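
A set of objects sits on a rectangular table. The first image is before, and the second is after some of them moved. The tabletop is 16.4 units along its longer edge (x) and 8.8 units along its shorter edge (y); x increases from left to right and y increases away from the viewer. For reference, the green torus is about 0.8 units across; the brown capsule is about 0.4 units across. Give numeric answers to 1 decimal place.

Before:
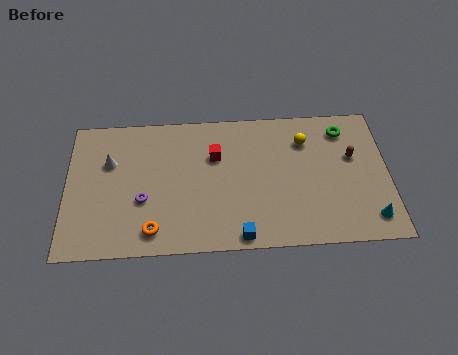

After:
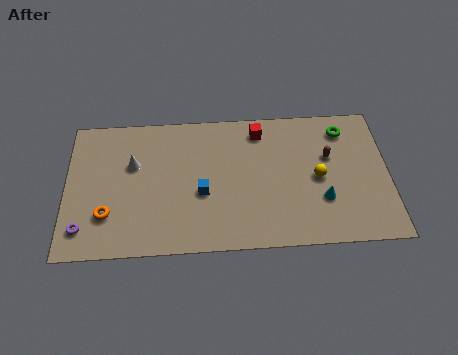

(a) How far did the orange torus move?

2.5

The orange torus moved from about (4.4, 1.4) to (2.1, 2.5), a distance of √(2.3² + 1.1²) ≈ 2.5.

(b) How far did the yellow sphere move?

2.5

The yellow sphere moved from about (12.2, 6.6) to (12.8, 4.2), a distance of √(0.6² + 2.4²) ≈ 2.5.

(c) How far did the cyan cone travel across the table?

2.7

From (15.4, 1.5) to (13.0, 2.8), the cyan cone covered √(2.4² + 1.3²) ≈ 2.7 units.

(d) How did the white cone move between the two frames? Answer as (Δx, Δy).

(1.2, -0.2)

From the two frames, the white cone sits at roughly (2.2, 5.8) before and (3.4, 5.6) after.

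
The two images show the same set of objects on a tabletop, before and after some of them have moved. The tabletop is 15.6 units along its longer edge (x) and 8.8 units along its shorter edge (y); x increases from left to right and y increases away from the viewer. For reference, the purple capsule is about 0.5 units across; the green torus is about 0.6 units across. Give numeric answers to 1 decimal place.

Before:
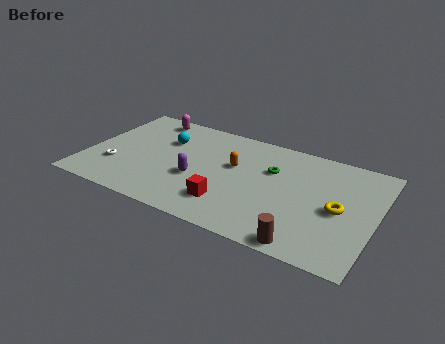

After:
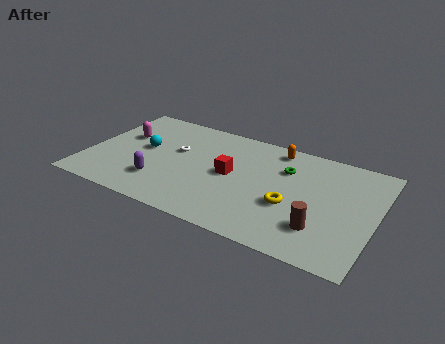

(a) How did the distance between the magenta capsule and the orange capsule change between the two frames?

+2.9

They were about 5.6 units apart before and 8.5 after — 2.9 units further apart.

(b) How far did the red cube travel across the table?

2.4

The red cube moved from about (8.0, 2.1) to (7.8, 4.5), a distance of √(0.2² + 2.4²) ≈ 2.4.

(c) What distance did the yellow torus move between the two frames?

2.6

From (13.7, 4.1) to (11.2, 3.4), the yellow torus covered √(2.5² + 0.7²) ≈ 2.6 units.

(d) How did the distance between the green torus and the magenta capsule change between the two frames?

+1.6

The distance was about 7.3 in the first image and 8.9 in the second, so they moved 1.6 units further apart.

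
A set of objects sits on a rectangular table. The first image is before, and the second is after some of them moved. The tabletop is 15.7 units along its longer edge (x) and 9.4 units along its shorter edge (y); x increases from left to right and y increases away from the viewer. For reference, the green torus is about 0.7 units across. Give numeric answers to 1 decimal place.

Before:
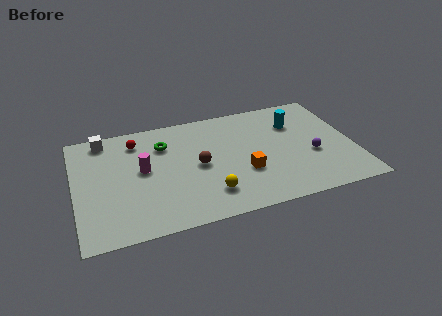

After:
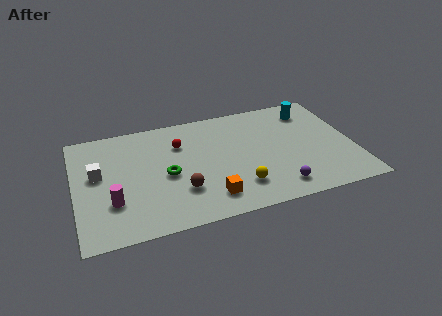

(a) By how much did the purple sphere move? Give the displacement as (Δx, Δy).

(-2.2, -2.2)

The purple sphere started near (13.3, 3.7) and ended near (11.1, 1.5).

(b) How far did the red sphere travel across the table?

2.6

The red sphere moved from about (3.6, 7.6) to (6.0, 6.7), a distance of √(2.4² + 0.9²) ≈ 2.6.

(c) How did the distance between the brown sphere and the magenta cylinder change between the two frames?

+0.7

Before: roughly 3.1 units apart; after: 3.8. That's 0.7 units further apart.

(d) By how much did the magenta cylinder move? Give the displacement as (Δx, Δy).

(-1.8, -2.2)

The magenta cylinder started near (3.8, 5.1) and ended near (2.0, 2.9).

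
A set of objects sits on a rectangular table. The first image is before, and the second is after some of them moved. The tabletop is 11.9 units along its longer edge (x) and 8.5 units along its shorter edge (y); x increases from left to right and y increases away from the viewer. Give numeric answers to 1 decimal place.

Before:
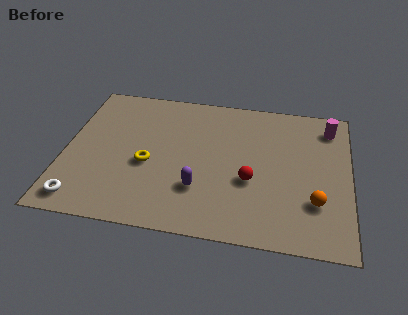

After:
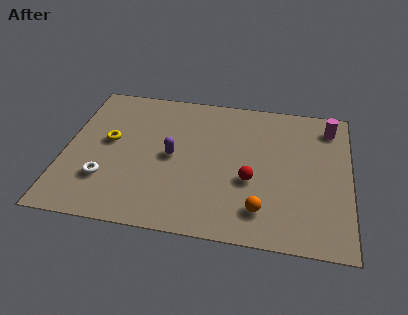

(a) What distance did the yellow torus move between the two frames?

2.0

The yellow torus was near (3.5, 3.6) before and (1.8, 4.7) after, so it travelled √(1.7² + 1.1²) ≈ 2.0 units.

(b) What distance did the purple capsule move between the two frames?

2.1

The purple capsule was near (5.7, 2.5) before and (4.5, 4.2) after, so it travelled √(1.2² + 1.7²) ≈ 2.1 units.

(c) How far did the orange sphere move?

2.3

From (10.5, 2.5) to (8.3, 1.7), the orange sphere covered √(2.2² + 0.8²) ≈ 2.3 units.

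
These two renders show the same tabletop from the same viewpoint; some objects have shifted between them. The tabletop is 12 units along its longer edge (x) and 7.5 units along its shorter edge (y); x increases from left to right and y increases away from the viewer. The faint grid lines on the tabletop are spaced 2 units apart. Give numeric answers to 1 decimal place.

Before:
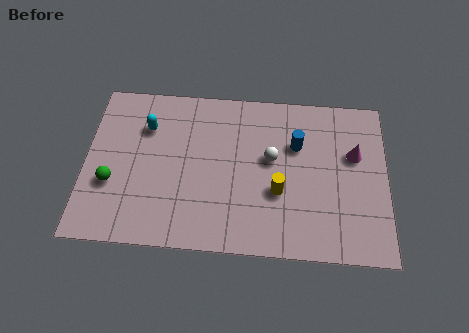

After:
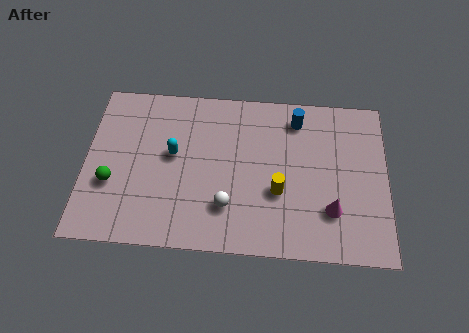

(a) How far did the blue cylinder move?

1.2

From (8.4, 5.0) to (8.4, 6.2), the blue cylinder covered √(0.0² + 1.2²) ≈ 1.2 units.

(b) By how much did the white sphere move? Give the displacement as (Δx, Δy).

(-1.7, -2.3)

From the two frames, the white sphere sits at roughly (7.4, 4.3) before and (5.7, 2.0) after.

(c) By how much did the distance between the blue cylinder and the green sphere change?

+0.4

Before: roughly 7.7 units apart; after: 8.1. That's 0.4 units further apart.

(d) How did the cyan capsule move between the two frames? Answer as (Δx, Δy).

(1.1, -1.2)

The cyan capsule started near (2.4, 5.4) and ended near (3.5, 4.2).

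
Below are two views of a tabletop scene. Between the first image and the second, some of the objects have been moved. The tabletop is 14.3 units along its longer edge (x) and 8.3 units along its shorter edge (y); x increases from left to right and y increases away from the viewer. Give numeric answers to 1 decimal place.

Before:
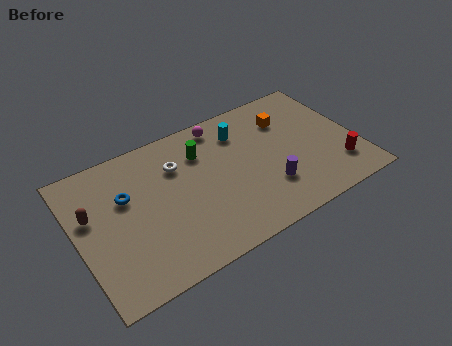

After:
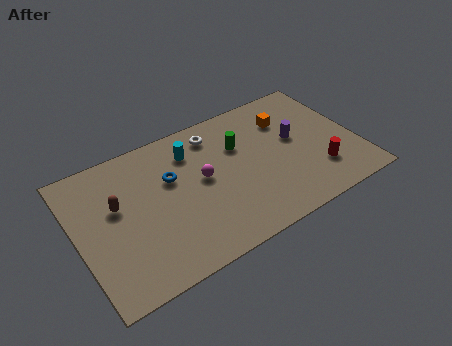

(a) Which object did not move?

the orange cube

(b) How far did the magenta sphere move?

3.1

From (7.8, 7.3) to (6.4, 4.5), the magenta sphere covered √(1.4² + 2.8²) ≈ 3.1 units.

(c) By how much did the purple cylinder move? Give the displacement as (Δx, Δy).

(1.8, 2.3)

The purple cylinder started near (9.5, 2.4) and ended near (11.3, 4.7).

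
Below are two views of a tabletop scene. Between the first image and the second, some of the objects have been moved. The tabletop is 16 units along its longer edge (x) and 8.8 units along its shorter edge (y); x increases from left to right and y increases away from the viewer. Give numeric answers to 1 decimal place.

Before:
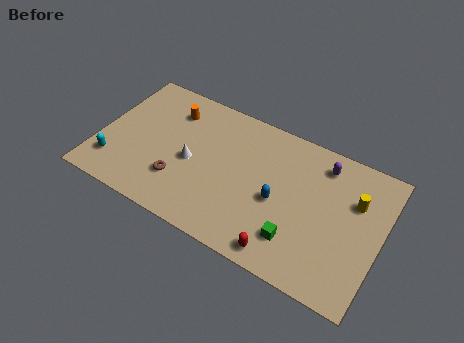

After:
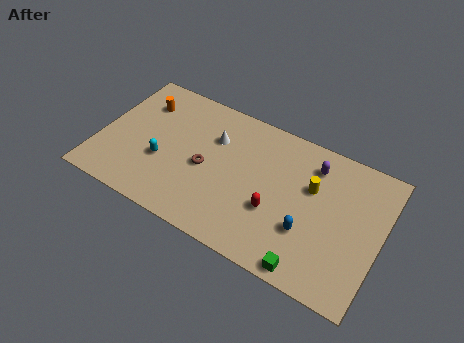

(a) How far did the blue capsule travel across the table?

2.1

From (10.3, 3.9) to (12.1, 2.9), the blue capsule covered √(1.8² + 1.0²) ≈ 2.1 units.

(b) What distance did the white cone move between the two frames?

2.3

The white cone moved from about (5.3, 4.0) to (6.3, 6.1), a distance of √(1.0² + 2.1²) ≈ 2.3.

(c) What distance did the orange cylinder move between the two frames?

1.7

From (3.7, 6.8) to (2.0, 6.6), the orange cylinder covered √(1.7² + 0.2²) ≈ 1.7 units.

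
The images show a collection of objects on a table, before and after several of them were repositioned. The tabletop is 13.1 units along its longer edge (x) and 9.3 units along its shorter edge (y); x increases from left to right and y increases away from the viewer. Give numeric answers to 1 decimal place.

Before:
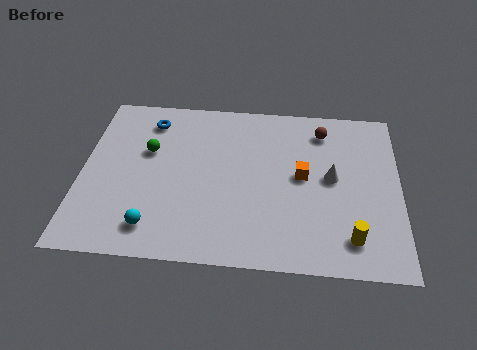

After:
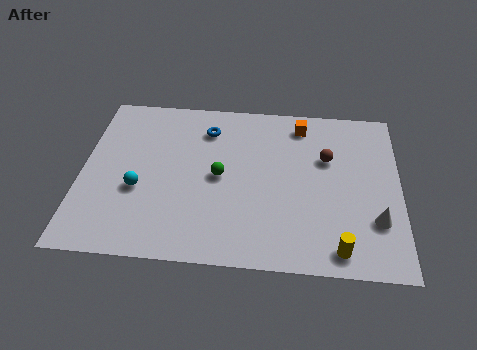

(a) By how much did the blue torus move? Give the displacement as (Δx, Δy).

(2.4, -0.3)

From the two frames, the blue torus sits at roughly (2.7, 7.6) before and (5.1, 7.3) after.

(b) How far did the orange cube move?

3.0

The orange cube moved from about (9.1, 4.9) to (9.0, 7.9), a distance of √(0.1² + 3.0²) ≈ 3.0.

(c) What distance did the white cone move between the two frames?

2.8

From (10.3, 4.9) to (12.1, 2.7), the white cone covered √(1.8² + 2.2²) ≈ 2.8 units.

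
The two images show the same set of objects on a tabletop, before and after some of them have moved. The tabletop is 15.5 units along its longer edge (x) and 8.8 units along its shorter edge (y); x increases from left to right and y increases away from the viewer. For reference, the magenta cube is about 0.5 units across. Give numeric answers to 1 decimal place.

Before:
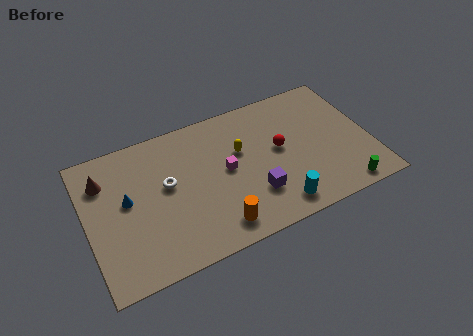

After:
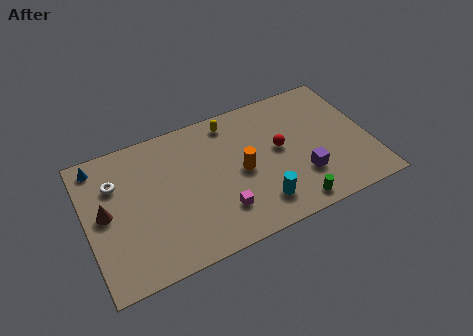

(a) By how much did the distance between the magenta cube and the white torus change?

+3.4

The distance was about 3.2 in the first image and 6.6 in the second, so they moved 3.4 units further apart.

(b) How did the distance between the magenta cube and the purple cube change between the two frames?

+2.1

Before: roughly 2.5 units apart; after: 4.6. That's 2.1 units further apart.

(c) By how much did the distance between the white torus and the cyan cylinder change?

+1.9

Before: roughly 6.7 units apart; after: 8.6. That's 1.9 units further apart.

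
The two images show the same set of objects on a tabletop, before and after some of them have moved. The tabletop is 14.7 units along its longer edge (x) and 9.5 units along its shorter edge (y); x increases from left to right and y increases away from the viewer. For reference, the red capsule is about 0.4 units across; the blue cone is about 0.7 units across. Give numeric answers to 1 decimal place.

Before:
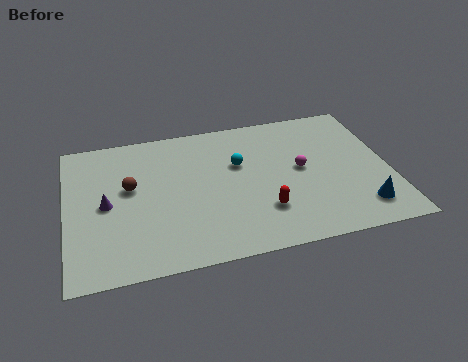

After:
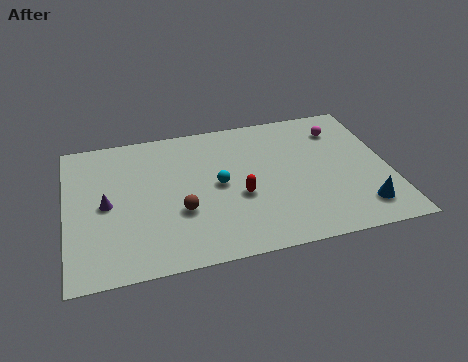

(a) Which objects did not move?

the purple cone and the blue cone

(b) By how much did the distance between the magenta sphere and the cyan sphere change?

+3.4

The distance was about 3.0 in the first image and 6.4 in the second, so they moved 3.4 units further apart.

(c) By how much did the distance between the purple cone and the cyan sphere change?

-1.2

Before: roughly 6.3 units apart; after: 5.1. That's 1.2 units closer together.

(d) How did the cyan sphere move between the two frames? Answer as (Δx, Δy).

(-1.0, -1.2)

The cyan sphere was at about (7.9, 6.0) and moved to about (6.9, 4.8).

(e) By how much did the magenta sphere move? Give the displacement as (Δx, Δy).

(2.0, 2.4)

From the two frames, the magenta sphere sits at roughly (10.7, 5.0) before and (12.7, 7.4) after.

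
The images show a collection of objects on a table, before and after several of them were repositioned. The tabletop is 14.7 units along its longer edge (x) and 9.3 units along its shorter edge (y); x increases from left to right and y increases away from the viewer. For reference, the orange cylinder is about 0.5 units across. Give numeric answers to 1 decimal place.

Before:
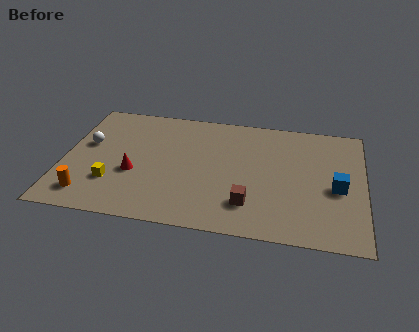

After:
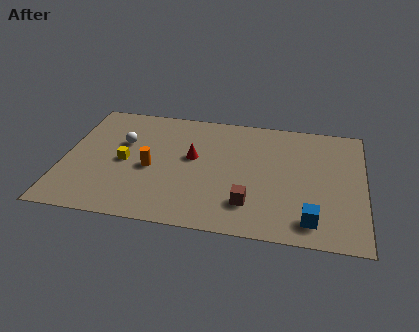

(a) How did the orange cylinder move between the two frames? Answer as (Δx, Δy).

(2.9, 2.5)

The orange cylinder started near (1.4, 1.6) and ended near (4.3, 4.1).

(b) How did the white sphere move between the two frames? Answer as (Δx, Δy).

(1.7, 0.4)

The white sphere was at about (1.1, 5.5) and moved to about (2.8, 5.9).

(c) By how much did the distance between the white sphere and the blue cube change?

-2.0

The distance was about 12.4 in the first image and 10.4 in the second, so they moved 2.0 units closer together.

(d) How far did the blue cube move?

2.9

The blue cube was near (13.4, 4.1) before and (12.2, 1.5) after, so it travelled √(1.2² + 2.6²) ≈ 2.9 units.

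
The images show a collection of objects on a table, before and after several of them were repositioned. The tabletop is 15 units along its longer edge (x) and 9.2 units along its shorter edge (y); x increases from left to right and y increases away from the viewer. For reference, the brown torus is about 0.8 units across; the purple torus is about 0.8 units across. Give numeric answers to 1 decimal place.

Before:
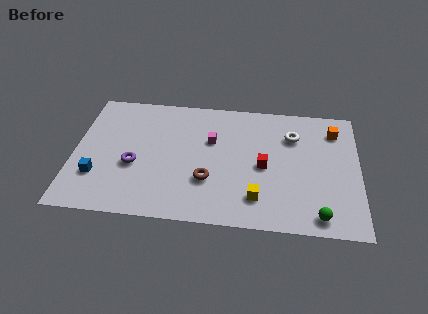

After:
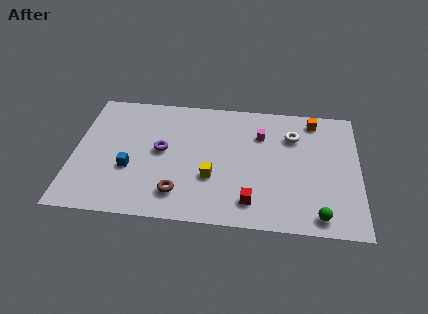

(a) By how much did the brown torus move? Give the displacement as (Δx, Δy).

(-1.5, -1.1)

From the two frames, the brown torus sits at roughly (7.1, 3.0) before and (5.6, 1.9) after.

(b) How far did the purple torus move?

1.8

The purple torus moved from about (3.2, 3.7) to (4.6, 4.9), a distance of √(1.4² + 1.2²) ≈ 1.8.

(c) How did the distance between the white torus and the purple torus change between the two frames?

-1.7

They were about 8.8 units apart before and 7.1 after — 1.7 units closer together.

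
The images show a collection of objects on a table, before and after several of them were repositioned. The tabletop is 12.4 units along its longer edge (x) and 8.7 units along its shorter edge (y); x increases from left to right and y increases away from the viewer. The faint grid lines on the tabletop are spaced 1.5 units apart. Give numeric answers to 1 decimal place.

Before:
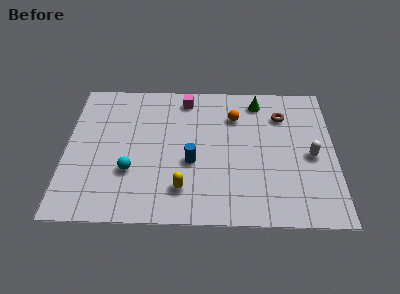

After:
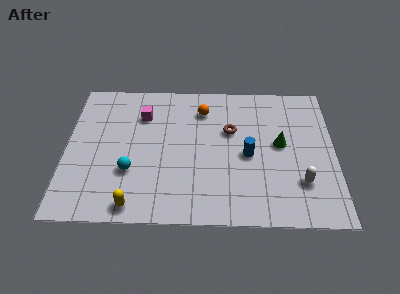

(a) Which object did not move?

the cyan sphere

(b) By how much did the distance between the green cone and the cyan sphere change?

-0.3

Before: roughly 7.4 units apart; after: 7.1. That's 0.3 units closer together.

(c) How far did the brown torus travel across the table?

2.6

The brown torus moved from about (10.0, 6.5) to (7.6, 5.5), a distance of √(2.4² + 1.0²) ≈ 2.6.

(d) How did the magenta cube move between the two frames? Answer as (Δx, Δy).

(-2.0, -1.1)

The magenta cube was at about (5.5, 7.5) and moved to about (3.5, 6.4).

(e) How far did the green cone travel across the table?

2.9

The green cone moved from about (8.9, 7.4) to (9.9, 4.7), a distance of √(1.0² + 2.7²) ≈ 2.9.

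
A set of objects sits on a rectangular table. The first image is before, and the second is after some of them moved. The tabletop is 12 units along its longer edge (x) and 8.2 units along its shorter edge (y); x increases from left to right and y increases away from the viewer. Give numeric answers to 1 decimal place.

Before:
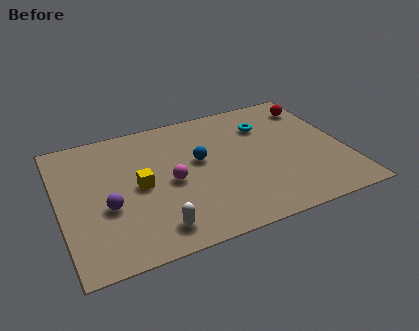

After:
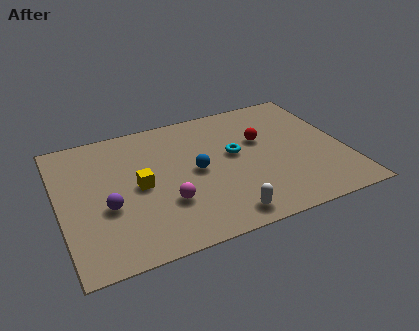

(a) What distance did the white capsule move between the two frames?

2.8

The white capsule was near (3.7, 1.3) before and (6.5, 1.0) after, so it travelled √(2.8² + 0.3²) ≈ 2.8 units.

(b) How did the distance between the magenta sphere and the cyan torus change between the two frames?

-1.1

Before: roughly 4.8 units apart; after: 3.7. That's 1.1 units closer together.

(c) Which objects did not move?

the yellow cube and the purple sphere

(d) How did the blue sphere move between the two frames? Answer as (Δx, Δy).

(-0.2, -0.6)

The blue sphere was at about (5.9, 4.7) and moved to about (5.7, 4.1).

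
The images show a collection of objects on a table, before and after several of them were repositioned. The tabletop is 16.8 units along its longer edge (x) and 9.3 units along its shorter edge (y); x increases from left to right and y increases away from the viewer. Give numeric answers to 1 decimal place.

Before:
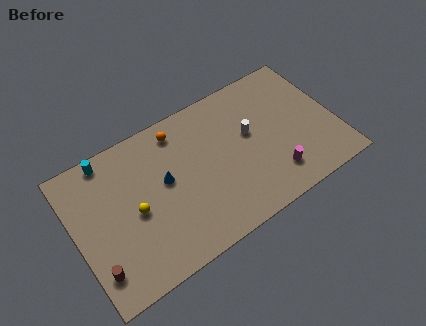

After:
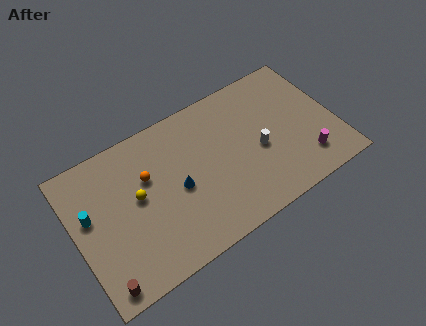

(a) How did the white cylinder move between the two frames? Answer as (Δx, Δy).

(0.4, -1.3)

From the two frames, the white cylinder sits at roughly (11.4, 5.4) before and (11.8, 4.1) after.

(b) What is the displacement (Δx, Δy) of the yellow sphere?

(0.3, 0.8)

From the two frames, the yellow sphere sits at roughly (3.7, 4.3) before and (4.0, 5.1) after.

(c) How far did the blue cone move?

1.1

The blue cone moved from about (5.8, 5.2) to (6.5, 4.3), a distance of √(0.7² + 0.9²) ≈ 1.1.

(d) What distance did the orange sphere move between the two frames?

3.0

From (7.1, 7.9) to (4.8, 6.0), the orange sphere covered √(2.3² + 1.9²) ≈ 3.0 units.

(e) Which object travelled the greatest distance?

the cyan cylinder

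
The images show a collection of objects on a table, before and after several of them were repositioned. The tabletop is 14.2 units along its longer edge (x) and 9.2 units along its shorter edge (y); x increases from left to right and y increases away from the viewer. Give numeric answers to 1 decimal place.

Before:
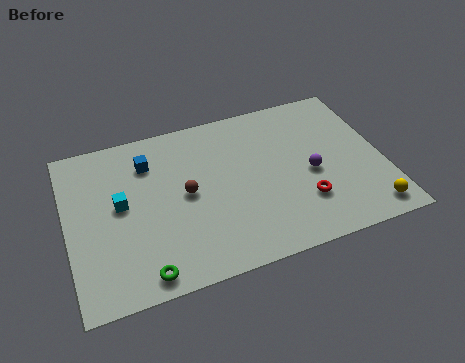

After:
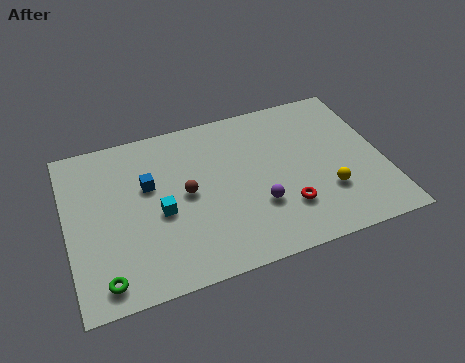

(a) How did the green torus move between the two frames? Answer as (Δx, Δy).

(-1.7, 0.2)

The green torus started near (3.1, 1.0) and ended near (1.4, 1.2).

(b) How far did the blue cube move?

1.3

The blue cube was near (3.8, 7.0) before and (3.7, 5.7) after, so it travelled √(0.1² + 1.3²) ≈ 1.3 units.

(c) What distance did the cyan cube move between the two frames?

2.0

From (2.4, 5.0) to (4.1, 4.0), the cyan cube covered √(1.7² + 1.0²) ≈ 2.0 units.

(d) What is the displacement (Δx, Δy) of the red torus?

(-0.8, -0.1)

From the two frames, the red torus sits at roughly (10.4, 2.6) before and (9.6, 2.5) after.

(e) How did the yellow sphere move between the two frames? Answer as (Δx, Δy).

(-1.7, 1.6)

The yellow sphere started near (13.2, 1.2) and ended near (11.5, 2.8).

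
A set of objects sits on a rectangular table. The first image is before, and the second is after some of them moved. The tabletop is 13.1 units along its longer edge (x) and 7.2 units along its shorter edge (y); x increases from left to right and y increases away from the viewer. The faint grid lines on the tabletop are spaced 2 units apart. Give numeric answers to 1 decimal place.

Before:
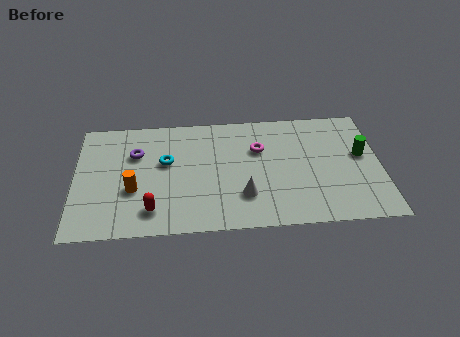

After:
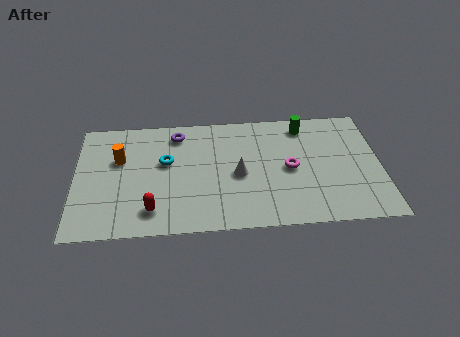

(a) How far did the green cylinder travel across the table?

3.1

The green cylinder was near (12.3, 4.1) before and (9.9, 6.1) after, so it travelled √(2.4² + 2.0²) ≈ 3.1 units.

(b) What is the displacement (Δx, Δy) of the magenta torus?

(1.3, -1.3)

The magenta torus started near (7.9, 4.8) and ended near (9.2, 3.5).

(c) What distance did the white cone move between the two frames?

1.3

From (7.2, 2.0) to (7.0, 3.3), the white cone covered √(0.2² + 1.3²) ≈ 1.3 units.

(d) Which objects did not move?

the red capsule and the cyan torus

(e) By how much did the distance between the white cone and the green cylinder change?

-1.5

The distance was about 5.5 in the first image and 4.0 in the second, so they moved 1.5 units closer together.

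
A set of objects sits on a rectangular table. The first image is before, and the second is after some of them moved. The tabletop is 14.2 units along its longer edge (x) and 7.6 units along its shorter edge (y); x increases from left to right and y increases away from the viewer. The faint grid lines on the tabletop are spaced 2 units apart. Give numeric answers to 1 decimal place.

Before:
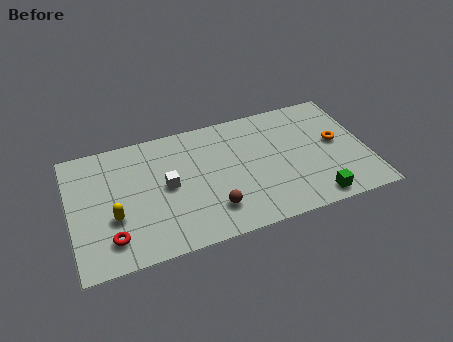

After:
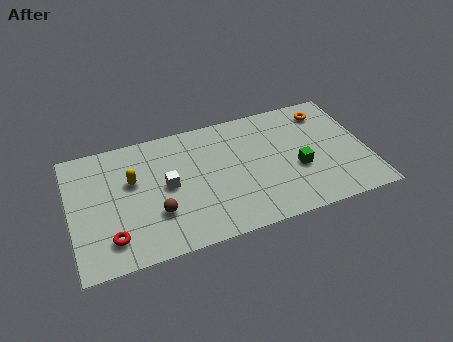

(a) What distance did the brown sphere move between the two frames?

2.7

The brown sphere was near (6.6, 1.8) before and (4.0, 2.4) after, so it travelled √(2.6² + 0.6²) ≈ 2.7 units.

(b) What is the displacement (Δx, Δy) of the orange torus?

(-0.3, 2.1)

From the two frames, the orange torus sits at roughly (12.8, 4.1) before and (12.5, 6.2) after.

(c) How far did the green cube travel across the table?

2.2

From (11.4, 0.9) to (10.8, 3.0), the green cube covered √(0.6² + 2.1²) ≈ 2.2 units.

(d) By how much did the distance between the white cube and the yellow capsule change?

-1.0

The distance was about 2.8 in the first image and 1.8 in the second, so they moved 1.0 units closer together.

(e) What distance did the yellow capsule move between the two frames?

2.1

The yellow capsule was near (2.0, 2.8) before and (3.0, 4.7) after, so it travelled √(1.0² + 1.9²) ≈ 2.1 units.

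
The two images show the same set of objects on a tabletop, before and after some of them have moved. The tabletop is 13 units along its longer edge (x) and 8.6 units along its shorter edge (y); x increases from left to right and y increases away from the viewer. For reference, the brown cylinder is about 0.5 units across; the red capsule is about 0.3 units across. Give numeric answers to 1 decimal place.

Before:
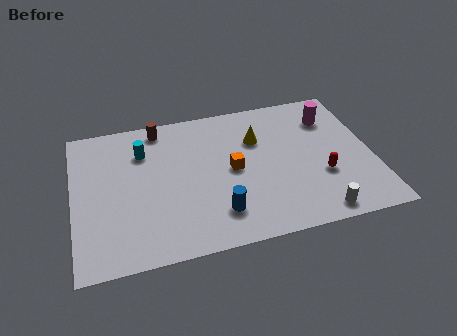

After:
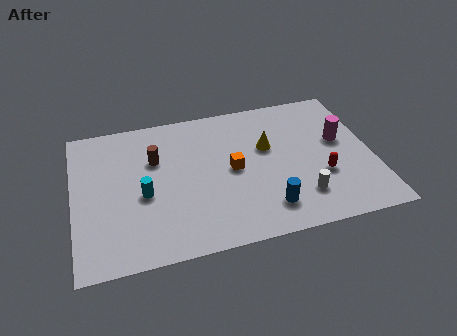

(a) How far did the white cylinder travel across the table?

1.3

From (10.3, 0.9) to (9.7, 2.0), the white cylinder covered √(0.6² + 1.1²) ≈ 1.3 units.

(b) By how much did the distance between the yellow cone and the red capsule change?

-0.7

They were about 3.9 units apart before and 3.2 after — 0.7 units closer together.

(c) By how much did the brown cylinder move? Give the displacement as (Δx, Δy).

(-0.3, -1.9)

The brown cylinder started near (3.9, 7.6) and ended near (3.6, 5.7).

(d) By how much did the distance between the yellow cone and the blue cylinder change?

-0.9

They were about 4.5 units apart before and 3.6 after — 0.9 units closer together.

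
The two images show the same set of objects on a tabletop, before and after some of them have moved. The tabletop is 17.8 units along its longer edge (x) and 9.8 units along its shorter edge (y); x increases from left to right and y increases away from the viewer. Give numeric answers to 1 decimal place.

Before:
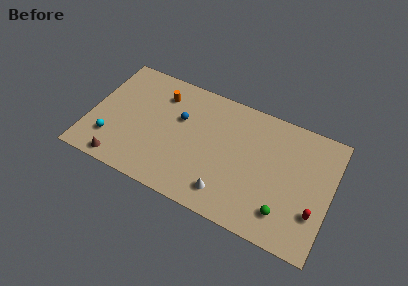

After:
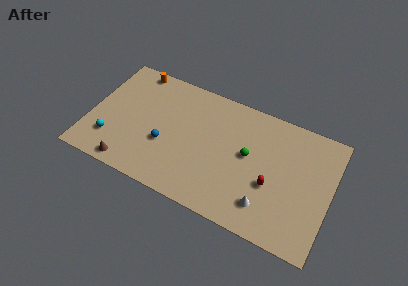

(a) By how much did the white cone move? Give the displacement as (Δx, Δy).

(2.9, 0.3)

From the two frames, the white cone sits at roughly (10.5, 1.8) before and (13.4, 2.1) after.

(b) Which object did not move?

the cyan sphere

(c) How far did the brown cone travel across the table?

0.7

From (2.7, 1.0) to (3.4, 1.0), the brown cone covered √(0.7² + 0.0²) ≈ 0.7 units.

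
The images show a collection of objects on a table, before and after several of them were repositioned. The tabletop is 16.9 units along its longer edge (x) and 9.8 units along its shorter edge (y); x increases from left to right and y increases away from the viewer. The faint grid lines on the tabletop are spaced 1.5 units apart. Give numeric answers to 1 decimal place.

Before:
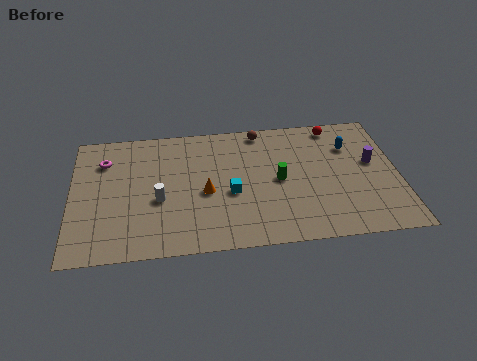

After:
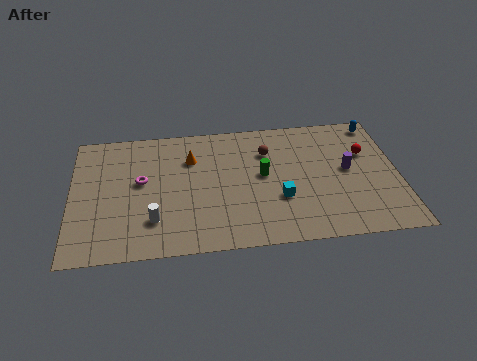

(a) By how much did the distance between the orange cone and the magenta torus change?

-3.0

The distance was about 6.0 in the first image and 3.0 in the second, so they moved 3.0 units closer together.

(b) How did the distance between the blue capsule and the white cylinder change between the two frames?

+2.9

Before: roughly 10.4 units apart; after: 13.3. That's 2.9 units further apart.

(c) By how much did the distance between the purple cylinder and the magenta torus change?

-3.3

They were about 14.0 units apart before and 10.7 after — 3.3 units closer together.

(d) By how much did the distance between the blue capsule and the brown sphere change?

+1.1

The distance was about 4.9 in the first image and 6.0 in the second, so they moved 1.1 units further apart.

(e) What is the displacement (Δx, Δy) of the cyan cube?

(2.5, -0.7)

The cyan cube was at about (8.2, 4.1) and moved to about (10.7, 3.4).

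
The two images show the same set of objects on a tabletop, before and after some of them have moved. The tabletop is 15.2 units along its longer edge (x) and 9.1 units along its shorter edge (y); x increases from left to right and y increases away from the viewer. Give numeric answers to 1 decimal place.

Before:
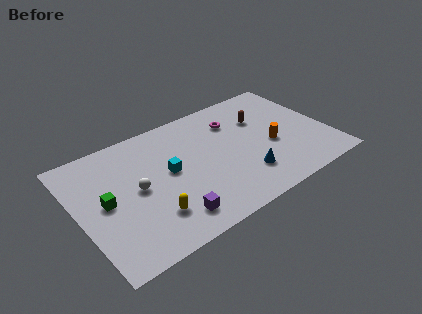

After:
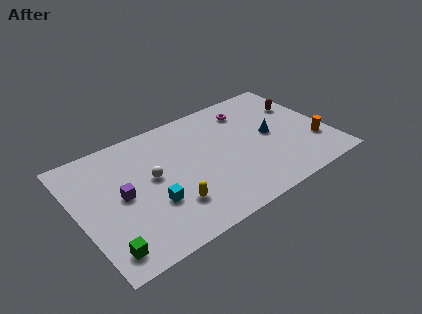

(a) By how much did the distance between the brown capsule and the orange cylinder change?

+1.1

The distance was about 2.4 in the first image and 3.5 in the second, so they moved 1.1 units further apart.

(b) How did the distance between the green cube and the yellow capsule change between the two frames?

+0.9

They were about 3.3 units apart before and 4.2 after — 0.9 units further apart.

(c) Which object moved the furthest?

the purple cube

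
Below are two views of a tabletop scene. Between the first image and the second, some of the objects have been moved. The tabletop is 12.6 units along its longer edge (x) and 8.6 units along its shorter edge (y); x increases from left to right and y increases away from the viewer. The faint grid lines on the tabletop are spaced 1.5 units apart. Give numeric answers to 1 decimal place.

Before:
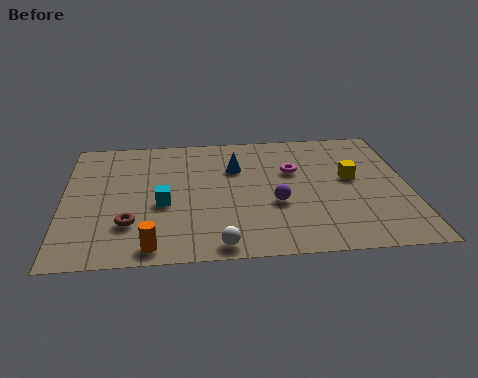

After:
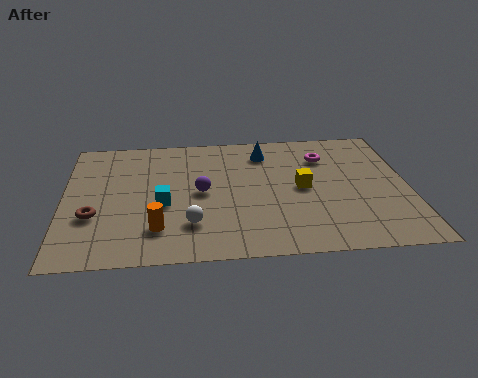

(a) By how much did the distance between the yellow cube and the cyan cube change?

-1.9

They were about 7.0 units apart before and 5.1 after — 1.9 units closer together.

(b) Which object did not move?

the cyan cube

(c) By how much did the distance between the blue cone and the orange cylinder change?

+0.4

The distance was about 5.9 in the first image and 6.3 in the second, so they moved 0.4 units further apart.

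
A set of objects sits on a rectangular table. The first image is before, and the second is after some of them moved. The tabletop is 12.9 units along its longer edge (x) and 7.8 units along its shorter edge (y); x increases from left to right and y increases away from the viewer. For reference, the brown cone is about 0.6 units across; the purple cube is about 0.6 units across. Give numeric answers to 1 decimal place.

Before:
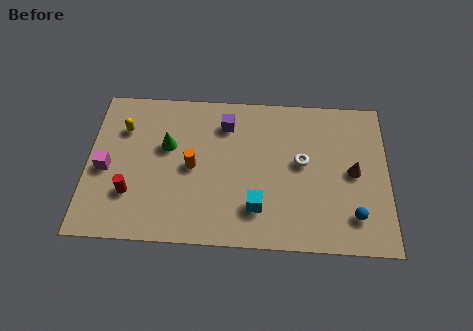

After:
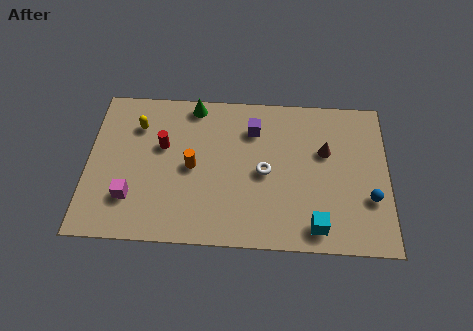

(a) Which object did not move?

the orange cylinder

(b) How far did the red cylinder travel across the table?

2.8

From (1.9, 2.3) to (3.2, 4.8), the red cylinder covered √(1.3² + 2.5²) ≈ 2.8 units.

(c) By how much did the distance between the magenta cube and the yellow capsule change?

+1.5

Before: roughly 2.2 units apart; after: 3.7. That's 1.5 units further apart.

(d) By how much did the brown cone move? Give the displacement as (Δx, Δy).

(-1.2, 1.0)

The brown cone was at about (11.4, 3.9) and moved to about (10.2, 4.9).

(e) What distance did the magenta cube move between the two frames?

1.8

The magenta cube was near (0.8, 3.5) before and (1.9, 2.1) after, so it travelled √(1.1² + 1.4²) ≈ 1.8 units.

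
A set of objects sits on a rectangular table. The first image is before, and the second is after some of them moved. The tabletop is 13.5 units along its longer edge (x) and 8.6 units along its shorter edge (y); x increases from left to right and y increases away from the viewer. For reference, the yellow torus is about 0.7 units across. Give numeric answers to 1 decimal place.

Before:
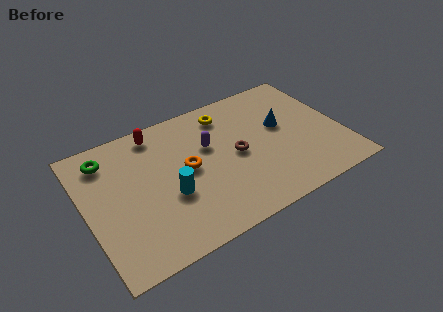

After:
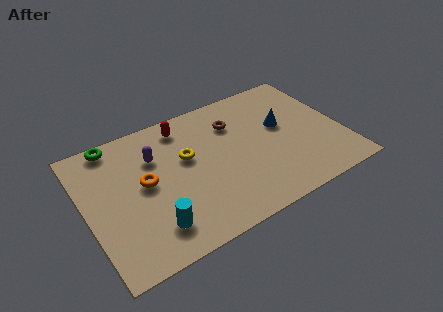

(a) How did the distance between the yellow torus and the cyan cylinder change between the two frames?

-1.1

They were about 5.2 units apart before and 4.1 after — 1.1 units closer together.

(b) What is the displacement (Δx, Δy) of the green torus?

(0.5, 0.8)

The green torus started near (1.4, 7.0) and ended near (1.9, 7.8).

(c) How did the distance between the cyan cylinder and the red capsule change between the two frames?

+1.8

They were about 4.2 units apart before and 6.0 after — 1.8 units further apart.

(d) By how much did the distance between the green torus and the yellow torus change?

-2.0

The distance was about 6.4 in the first image and 4.4 in the second, so they moved 2.0 units closer together.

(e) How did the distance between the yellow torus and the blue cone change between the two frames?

+1.7

The distance was about 3.4 in the first image and 5.1 in the second, so they moved 1.7 units further apart.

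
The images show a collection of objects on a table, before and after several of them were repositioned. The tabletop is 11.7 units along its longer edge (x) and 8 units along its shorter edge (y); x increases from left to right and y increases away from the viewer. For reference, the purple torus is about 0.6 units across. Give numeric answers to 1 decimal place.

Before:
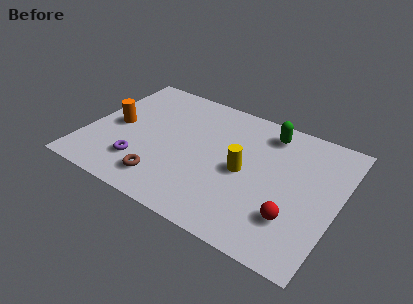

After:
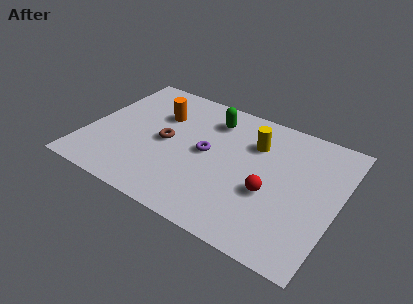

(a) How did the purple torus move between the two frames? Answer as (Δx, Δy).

(2.8, 2.1)

The purple torus was at about (2.8, 2.0) and moved to about (5.6, 4.1).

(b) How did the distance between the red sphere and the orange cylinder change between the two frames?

-2.7

They were about 8.8 units apart before and 6.1 after — 2.7 units closer together.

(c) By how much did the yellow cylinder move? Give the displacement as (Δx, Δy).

(0.2, 1.9)

From the two frames, the yellow cylinder sits at roughly (7.4, 3.8) before and (7.6, 5.7) after.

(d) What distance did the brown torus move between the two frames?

2.4

The brown torus moved from about (4.0, 1.5) to (3.7, 3.9), a distance of √(0.3² + 2.4²) ≈ 2.4.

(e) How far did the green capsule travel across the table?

2.6

The green capsule moved from about (8.1, 6.7) to (5.5, 6.3), a distance of √(2.6² + 0.4²) ≈ 2.6.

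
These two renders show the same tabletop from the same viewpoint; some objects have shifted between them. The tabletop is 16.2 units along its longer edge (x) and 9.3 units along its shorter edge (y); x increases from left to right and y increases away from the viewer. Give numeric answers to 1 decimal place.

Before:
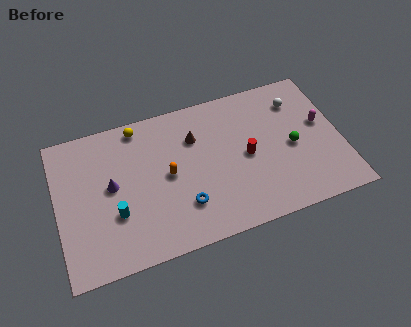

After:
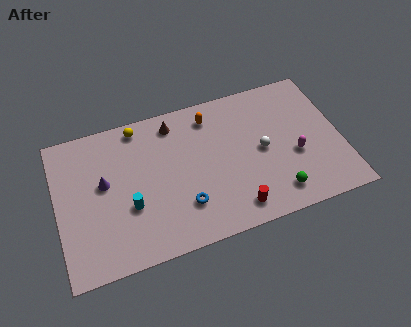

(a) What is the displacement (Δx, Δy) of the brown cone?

(-1.1, 1.3)

The brown cone started near (8.0, 6.6) and ended near (6.9, 7.9).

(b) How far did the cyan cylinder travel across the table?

0.8

From (3.2, 3.2) to (4.0, 3.4), the cyan cylinder covered √(0.8² + 0.2²) ≈ 0.8 units.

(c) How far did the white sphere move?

3.5

From (14.0, 7.2) to (11.7, 4.6), the white sphere covered √(2.3² + 2.6²) ≈ 3.5 units.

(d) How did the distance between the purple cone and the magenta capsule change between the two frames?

-1.2

Before: roughly 12.1 units apart; after: 10.9. That's 1.2 units closer together.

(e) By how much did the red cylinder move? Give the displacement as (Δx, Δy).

(-1.0, -3.1)

The red cylinder started near (10.8, 4.5) and ended near (9.8, 1.4).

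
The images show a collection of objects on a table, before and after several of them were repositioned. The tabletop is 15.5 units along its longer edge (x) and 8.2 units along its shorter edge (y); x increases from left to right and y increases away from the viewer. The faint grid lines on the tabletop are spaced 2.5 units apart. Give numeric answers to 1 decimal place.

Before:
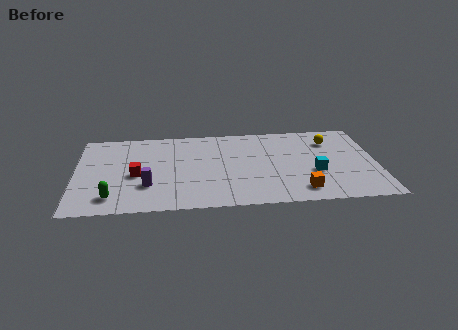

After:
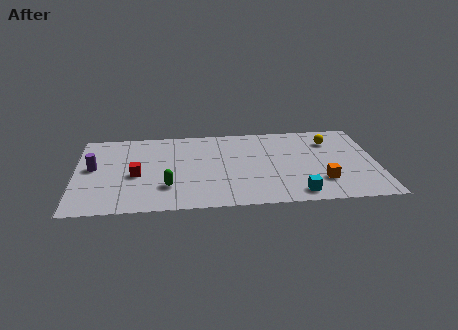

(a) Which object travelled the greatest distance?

the purple cylinder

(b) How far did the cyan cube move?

2.2

From (12.3, 3.1) to (11.3, 1.1), the cyan cube covered √(1.0² + 2.0²) ≈ 2.2 units.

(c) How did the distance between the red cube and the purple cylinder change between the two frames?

+1.1

They were about 1.3 units apart before and 2.4 after — 1.1 units further apart.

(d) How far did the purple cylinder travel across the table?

3.4

The purple cylinder was near (3.7, 2.5) before and (0.9, 4.5) after, so it travelled √(2.8² + 2.0²) ≈ 3.4 units.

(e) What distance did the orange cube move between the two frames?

1.4

The orange cube was near (11.5, 1.4) before and (12.6, 2.2) after, so it travelled √(1.1² + 0.8²) ≈ 1.4 units.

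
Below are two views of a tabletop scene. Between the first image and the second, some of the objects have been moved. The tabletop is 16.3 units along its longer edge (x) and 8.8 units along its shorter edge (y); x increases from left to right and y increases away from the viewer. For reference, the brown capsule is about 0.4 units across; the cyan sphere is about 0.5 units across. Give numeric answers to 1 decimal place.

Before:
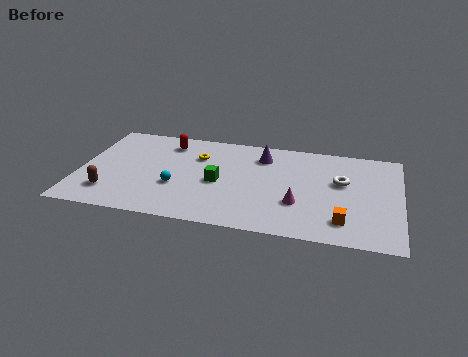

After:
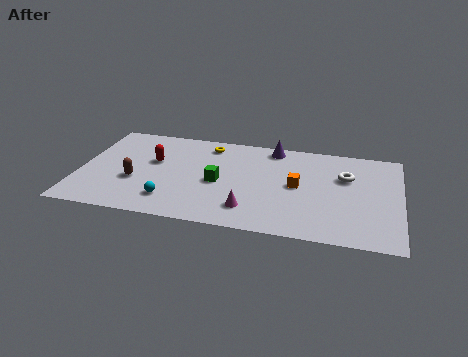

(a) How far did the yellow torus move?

1.3

The yellow torus moved from about (5.9, 6.2) to (6.4, 7.4), a distance of √(0.5² + 1.2²) ≈ 1.3.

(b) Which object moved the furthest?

the orange cube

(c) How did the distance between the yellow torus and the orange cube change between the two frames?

-3.3

The distance was about 8.8 in the first image and 5.5 in the second, so they moved 3.3 units closer together.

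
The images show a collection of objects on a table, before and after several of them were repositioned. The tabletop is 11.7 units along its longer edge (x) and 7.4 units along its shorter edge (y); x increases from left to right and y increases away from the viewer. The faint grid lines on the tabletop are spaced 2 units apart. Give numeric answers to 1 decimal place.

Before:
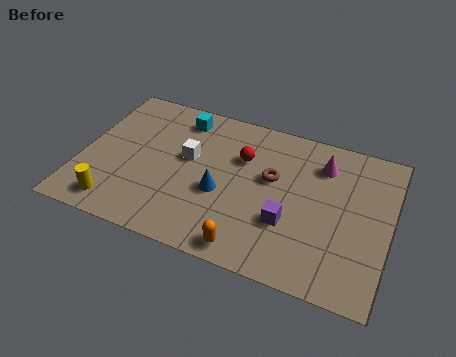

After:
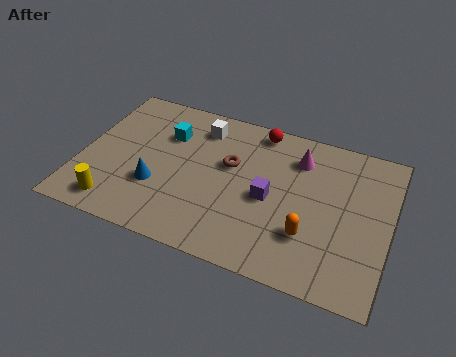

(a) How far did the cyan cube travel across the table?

1.1

The cyan cube moved from about (3.5, 6.2) to (3.1, 5.2), a distance of √(0.4² + 1.0²) ≈ 1.1.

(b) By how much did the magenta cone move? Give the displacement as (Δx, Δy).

(-0.9, 0.0)

From the two frames, the magenta cone sits at roughly (9.0, 5.7) before and (8.1, 5.7) after.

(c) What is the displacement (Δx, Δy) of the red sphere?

(0.5, 1.6)

The red sphere started near (6.0, 5.0) and ended near (6.5, 6.6).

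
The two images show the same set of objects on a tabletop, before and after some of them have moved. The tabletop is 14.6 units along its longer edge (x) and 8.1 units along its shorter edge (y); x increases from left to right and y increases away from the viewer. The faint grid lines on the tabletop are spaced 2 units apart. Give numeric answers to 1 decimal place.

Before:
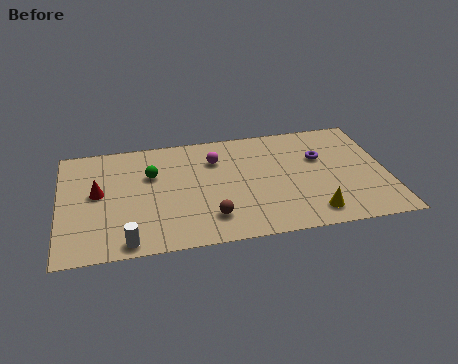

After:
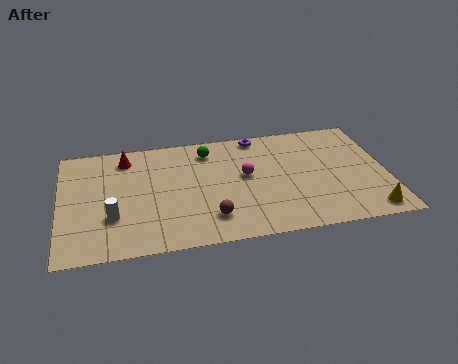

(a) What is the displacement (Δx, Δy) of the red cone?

(1.3, 2.3)

The red cone started near (1.7, 4.4) and ended near (3.0, 6.7).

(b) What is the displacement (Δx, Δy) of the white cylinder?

(-0.6, 1.8)

The white cylinder was at about (2.9, 0.8) and moved to about (2.3, 2.6).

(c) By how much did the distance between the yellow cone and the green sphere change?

+0.8

They were about 8.1 units apart before and 8.9 after — 0.8 units further apart.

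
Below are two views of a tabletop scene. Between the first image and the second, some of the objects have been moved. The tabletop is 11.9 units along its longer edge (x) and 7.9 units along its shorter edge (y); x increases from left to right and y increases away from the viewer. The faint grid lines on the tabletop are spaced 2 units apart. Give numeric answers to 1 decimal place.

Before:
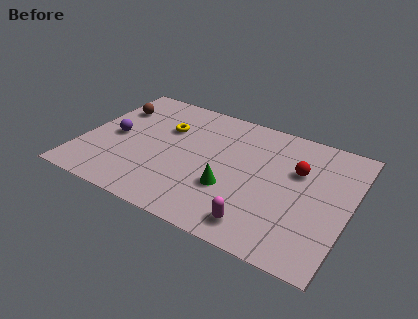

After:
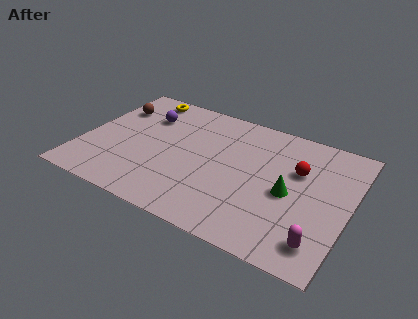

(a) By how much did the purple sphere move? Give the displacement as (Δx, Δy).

(1.1, 1.9)

The purple sphere started near (1.4, 3.8) and ended near (2.5, 5.7).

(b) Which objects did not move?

the brown sphere and the red sphere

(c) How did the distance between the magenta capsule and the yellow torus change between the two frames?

+4.1

They were about 6.3 units apart before and 10.4 after — 4.1 units further apart.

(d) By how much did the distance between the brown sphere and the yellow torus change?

-0.8

Before: roughly 2.5 units apart; after: 1.7. That's 0.8 units closer together.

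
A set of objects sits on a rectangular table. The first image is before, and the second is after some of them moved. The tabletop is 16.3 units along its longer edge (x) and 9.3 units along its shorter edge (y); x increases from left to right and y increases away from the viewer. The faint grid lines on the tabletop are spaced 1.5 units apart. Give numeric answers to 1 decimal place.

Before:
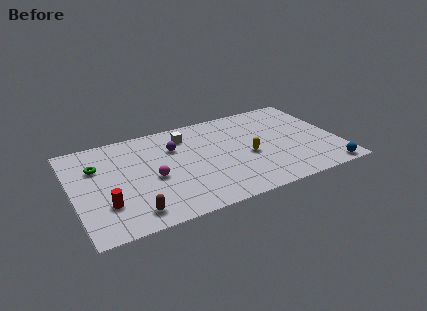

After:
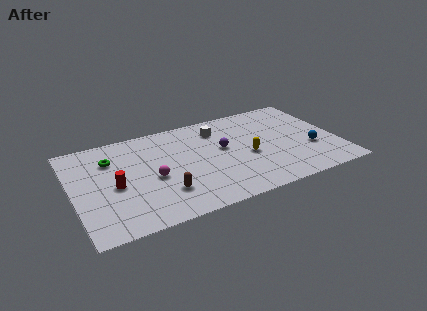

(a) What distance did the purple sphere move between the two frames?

3.1

The purple sphere moved from about (6.4, 6.5) to (9.3, 5.3), a distance of √(2.9² + 1.2²) ≈ 3.1.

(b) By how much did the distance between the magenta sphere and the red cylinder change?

-1.0

They were about 3.3 units apart before and 2.3 after — 1.0 units closer together.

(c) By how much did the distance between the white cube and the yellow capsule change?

-1.3

They were about 4.9 units apart before and 3.6 after — 1.3 units closer together.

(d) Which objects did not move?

the magenta sphere and the yellow capsule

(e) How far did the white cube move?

2.0

From (7.2, 7.4) to (9.2, 7.3), the white cube covered √(2.0² + 0.1²) ≈ 2.0 units.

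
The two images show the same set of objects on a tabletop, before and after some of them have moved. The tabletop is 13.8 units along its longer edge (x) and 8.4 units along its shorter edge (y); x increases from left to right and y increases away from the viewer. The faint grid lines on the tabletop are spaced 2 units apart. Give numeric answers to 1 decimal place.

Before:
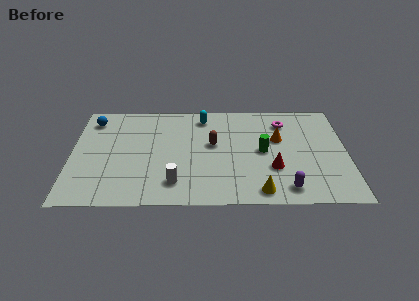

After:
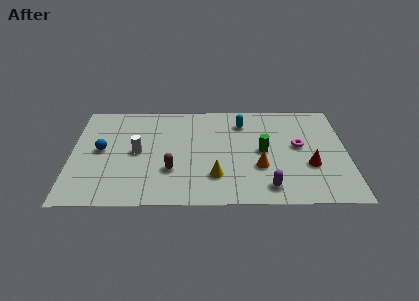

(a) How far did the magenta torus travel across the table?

2.1

From (10.7, 6.6) to (11.4, 4.6), the magenta torus covered √(0.7² + 2.0²) ≈ 2.1 units.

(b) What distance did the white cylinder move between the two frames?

3.1

The white cylinder was near (5.2, 1.7) before and (3.3, 4.2) after, so it travelled √(1.9² + 2.5²) ≈ 3.1 units.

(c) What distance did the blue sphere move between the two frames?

2.5

The blue sphere moved from about (1.0, 6.9) to (1.5, 4.4), a distance of √(0.5² + 2.5²) ≈ 2.5.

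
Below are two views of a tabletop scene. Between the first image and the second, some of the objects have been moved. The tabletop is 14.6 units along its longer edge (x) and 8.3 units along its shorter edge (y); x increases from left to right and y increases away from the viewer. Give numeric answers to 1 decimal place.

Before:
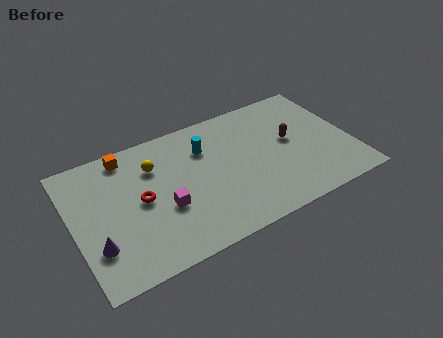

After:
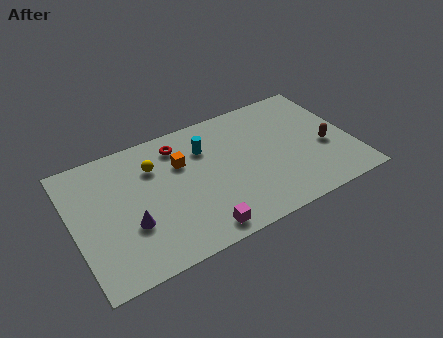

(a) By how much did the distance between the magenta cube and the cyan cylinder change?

+1.3

They were about 3.8 units apart before and 5.1 after — 1.3 units further apart.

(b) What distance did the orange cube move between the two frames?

3.2

From (3.1, 7.3) to (5.8, 5.6), the orange cube covered √(2.7² + 1.7²) ≈ 3.2 units.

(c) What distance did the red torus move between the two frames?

3.5

The red torus was near (3.5, 4.2) before and (5.8, 6.8) after, so it travelled √(2.3² + 2.6²) ≈ 3.5 units.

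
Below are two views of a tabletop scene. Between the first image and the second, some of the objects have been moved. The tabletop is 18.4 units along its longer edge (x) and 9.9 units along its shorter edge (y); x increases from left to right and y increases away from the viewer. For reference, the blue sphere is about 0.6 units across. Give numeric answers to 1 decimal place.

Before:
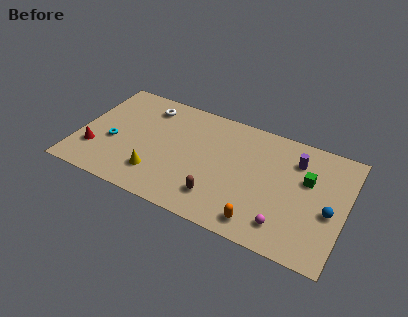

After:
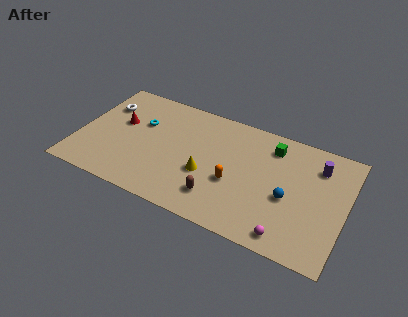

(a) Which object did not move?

the brown capsule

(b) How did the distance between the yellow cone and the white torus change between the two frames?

+2.4

The distance was about 5.9 in the first image and 8.3 in the second, so they moved 2.4 units further apart.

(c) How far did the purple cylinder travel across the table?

1.5

The purple cylinder was near (14.8, 7.5) before and (16.3, 7.6) after, so it travelled √(1.5² + 0.1²) ≈ 1.5 units.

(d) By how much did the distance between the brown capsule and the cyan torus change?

-0.6

Before: roughly 7.8 units apart; after: 7.2. That's 0.6 units closer together.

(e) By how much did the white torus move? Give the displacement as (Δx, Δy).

(-2.9, -1.0)

The white torus started near (4.3, 8.1) and ended near (1.4, 7.1).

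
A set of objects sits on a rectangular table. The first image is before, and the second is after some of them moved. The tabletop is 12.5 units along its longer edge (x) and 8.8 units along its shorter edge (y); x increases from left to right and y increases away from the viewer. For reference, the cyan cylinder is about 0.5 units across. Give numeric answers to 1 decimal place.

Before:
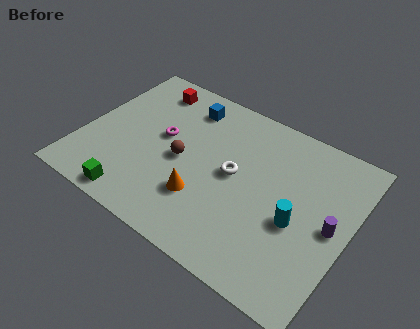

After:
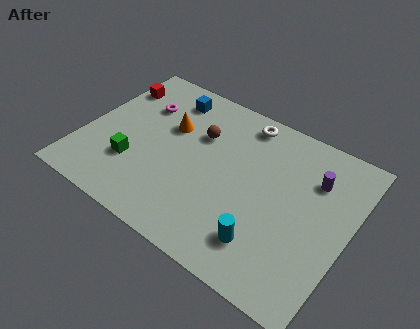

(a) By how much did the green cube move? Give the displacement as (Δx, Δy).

(-0.5, 1.8)

From the two frames, the green cube sits at roughly (3.1, 0.9) before and (2.6, 2.7) after.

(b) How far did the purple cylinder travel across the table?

2.3

The purple cylinder was near (11.7, 4.3) before and (10.6, 6.3) after, so it travelled √(1.1² + 2.0²) ≈ 2.3 units.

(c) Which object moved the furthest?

the orange cone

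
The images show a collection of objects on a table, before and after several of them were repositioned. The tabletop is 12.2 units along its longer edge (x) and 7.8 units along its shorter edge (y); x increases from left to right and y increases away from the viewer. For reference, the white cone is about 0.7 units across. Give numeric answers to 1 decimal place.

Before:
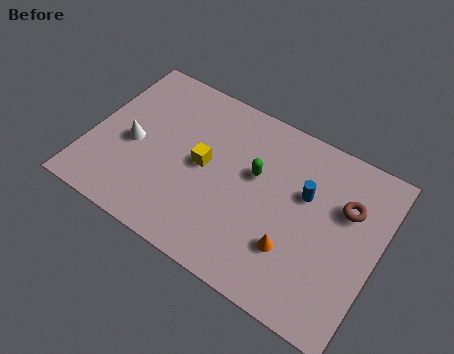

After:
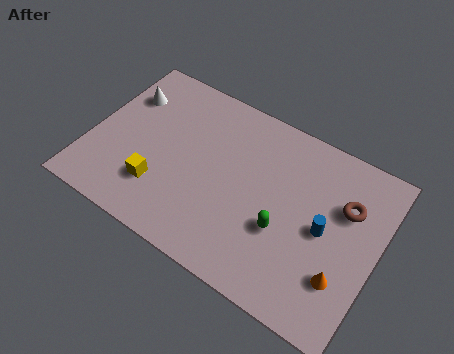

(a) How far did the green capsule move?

2.3

From (6.9, 4.7) to (8.4, 2.9), the green capsule covered √(1.5² + 1.8²) ≈ 2.3 units.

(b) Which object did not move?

the brown torus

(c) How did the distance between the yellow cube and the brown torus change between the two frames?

+2.1

The distance was about 6.0 in the first image and 8.1 in the second, so they moved 2.1 units further apart.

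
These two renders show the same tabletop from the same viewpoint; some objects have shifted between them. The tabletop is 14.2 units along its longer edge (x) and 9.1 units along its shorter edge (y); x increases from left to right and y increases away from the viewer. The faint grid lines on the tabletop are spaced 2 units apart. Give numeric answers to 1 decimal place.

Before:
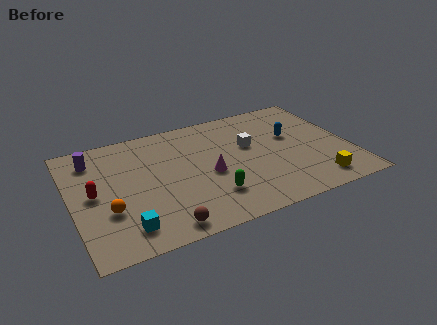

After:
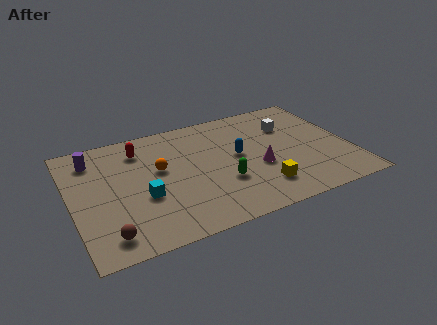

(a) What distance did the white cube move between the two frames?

2.4

The white cube moved from about (9.2, 5.5) to (11.4, 6.4), a distance of √(2.2² + 0.9²) ≈ 2.4.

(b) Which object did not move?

the purple cylinder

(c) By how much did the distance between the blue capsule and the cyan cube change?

-4.6

They were about 9.8 units apart before and 5.2 after — 4.6 units closer together.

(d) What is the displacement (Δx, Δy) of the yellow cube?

(-2.8, 0.6)

The yellow cube was at about (12.1, 1.4) and moved to about (9.3, 2.0).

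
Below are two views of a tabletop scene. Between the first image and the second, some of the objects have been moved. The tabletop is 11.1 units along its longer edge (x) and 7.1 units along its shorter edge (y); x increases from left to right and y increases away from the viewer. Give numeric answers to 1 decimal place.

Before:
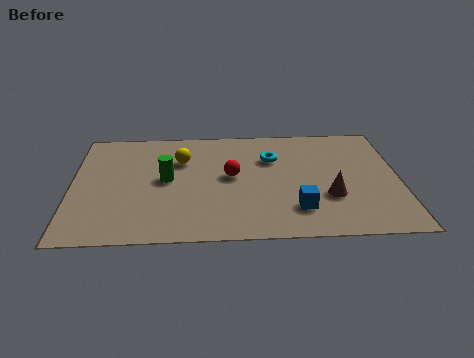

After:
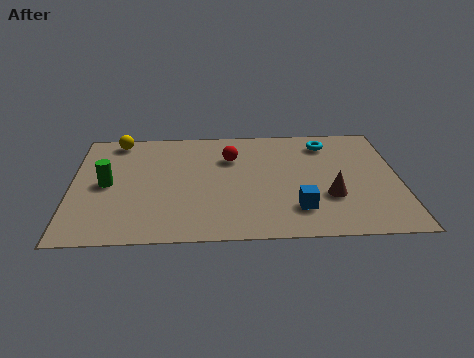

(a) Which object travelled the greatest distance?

the yellow sphere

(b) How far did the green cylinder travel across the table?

2.0

The green cylinder was near (3.2, 3.7) before and (1.2, 3.5) after, so it travelled √(2.0² + 0.2²) ≈ 2.0 units.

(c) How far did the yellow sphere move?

2.6

From (3.7, 4.9) to (1.5, 6.3), the yellow sphere covered √(2.2² + 1.4²) ≈ 2.6 units.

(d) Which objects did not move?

the brown cone and the blue cube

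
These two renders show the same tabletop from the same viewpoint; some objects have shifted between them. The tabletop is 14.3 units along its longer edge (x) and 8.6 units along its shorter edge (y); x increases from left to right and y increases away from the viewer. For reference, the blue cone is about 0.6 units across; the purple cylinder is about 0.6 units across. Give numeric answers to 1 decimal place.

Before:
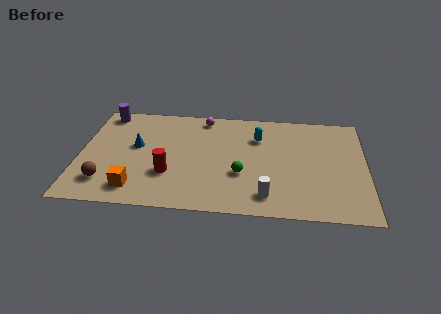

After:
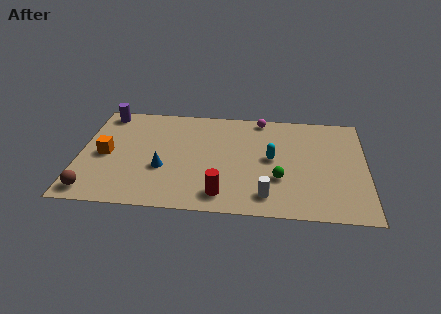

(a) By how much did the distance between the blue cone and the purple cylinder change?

+2.2

They were about 3.2 units apart before and 5.4 after — 2.2 units further apart.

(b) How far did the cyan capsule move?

1.8

From (8.9, 6.2) to (9.6, 4.5), the cyan capsule covered √(0.7² + 1.7²) ≈ 1.8 units.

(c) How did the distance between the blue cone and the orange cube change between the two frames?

-0.4

The distance was about 3.4 in the first image and 3.0 in the second, so they moved 0.4 units closer together.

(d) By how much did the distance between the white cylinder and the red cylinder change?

-2.9

Before: roughly 5.1 units apart; after: 2.2. That's 2.9 units closer together.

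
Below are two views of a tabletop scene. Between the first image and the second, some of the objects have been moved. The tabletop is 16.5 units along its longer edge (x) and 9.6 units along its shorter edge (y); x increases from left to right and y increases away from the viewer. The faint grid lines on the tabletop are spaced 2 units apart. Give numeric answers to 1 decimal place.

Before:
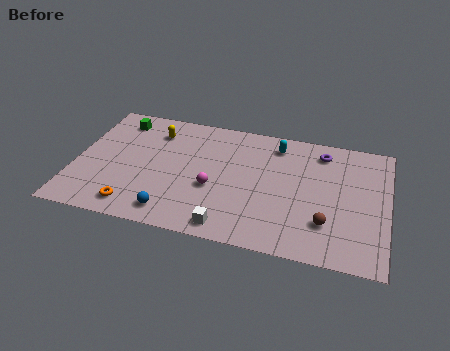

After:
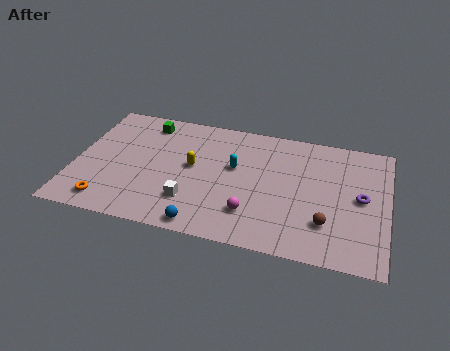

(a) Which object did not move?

the brown sphere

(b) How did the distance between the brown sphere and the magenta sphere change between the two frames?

-2.2

The distance was about 6.1 in the first image and 3.9 in the second, so they moved 2.2 units closer together.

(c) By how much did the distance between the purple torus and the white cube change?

+0.9

They were about 8.2 units apart before and 9.1 after — 0.9 units further apart.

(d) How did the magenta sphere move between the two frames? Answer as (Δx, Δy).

(2.1, -1.4)

The magenta sphere started near (7.4, 3.8) and ended near (9.5, 2.4).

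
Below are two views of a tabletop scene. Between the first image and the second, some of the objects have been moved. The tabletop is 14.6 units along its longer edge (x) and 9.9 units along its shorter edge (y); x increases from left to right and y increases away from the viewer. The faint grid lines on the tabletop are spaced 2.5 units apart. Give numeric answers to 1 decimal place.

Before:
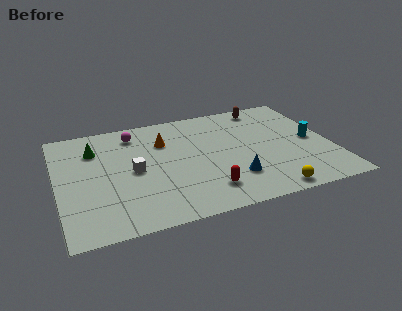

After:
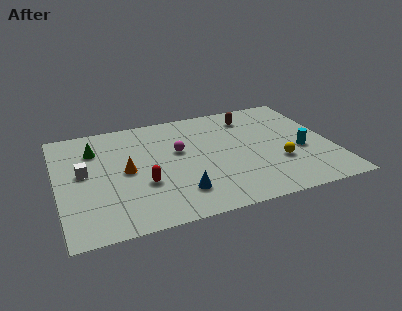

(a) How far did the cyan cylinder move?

1.1

The cyan cylinder was near (13.6, 4.8) before and (12.9, 4.0) after, so it travelled √(0.7² + 0.8²) ≈ 1.1 units.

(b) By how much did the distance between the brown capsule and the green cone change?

-1.0

Before: roughly 9.5 units apart; after: 8.5. That's 1.0 units closer together.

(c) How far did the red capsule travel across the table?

3.5

The red capsule was near (7.6, 2.0) before and (4.4, 3.5) after, so it travelled √(3.2² + 1.5²) ≈ 3.5 units.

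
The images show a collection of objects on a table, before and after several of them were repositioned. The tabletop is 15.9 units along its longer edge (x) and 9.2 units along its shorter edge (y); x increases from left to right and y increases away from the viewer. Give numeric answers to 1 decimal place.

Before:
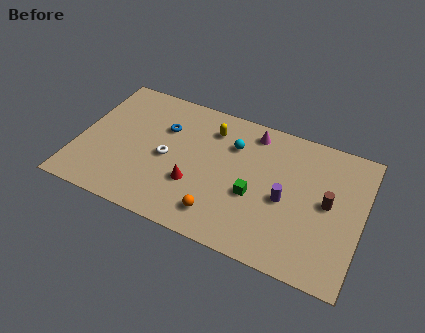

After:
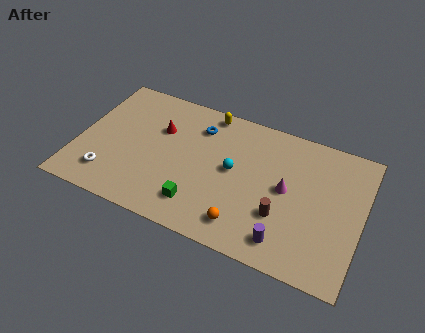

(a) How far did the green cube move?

3.4

The green cube moved from about (10.0, 3.7) to (7.1, 1.9), a distance of √(2.9² + 1.8²) ≈ 3.4.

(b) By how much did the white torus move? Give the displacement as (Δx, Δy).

(-3.0, -2.4)

The white torus started near (5.0, 4.3) and ended near (2.0, 1.9).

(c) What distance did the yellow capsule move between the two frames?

1.1

The yellow capsule moved from about (7.2, 7.2) to (6.9, 8.3), a distance of √(0.3² + 1.1²) ≈ 1.1.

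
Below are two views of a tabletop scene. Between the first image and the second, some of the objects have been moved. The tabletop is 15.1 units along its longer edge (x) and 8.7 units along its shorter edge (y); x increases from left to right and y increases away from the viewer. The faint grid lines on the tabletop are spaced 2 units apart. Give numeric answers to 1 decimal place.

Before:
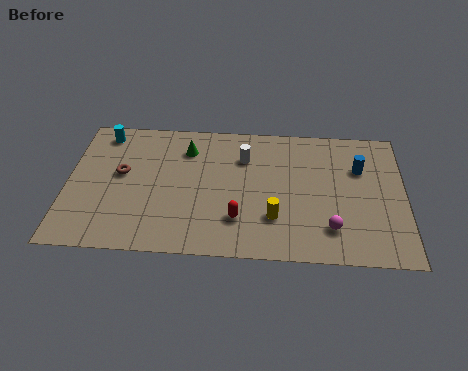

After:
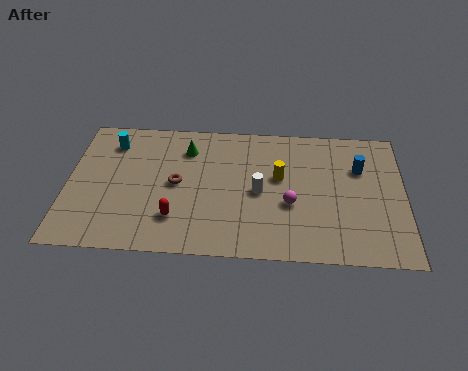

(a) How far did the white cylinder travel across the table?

2.3

The white cylinder moved from about (7.9, 6.3) to (8.6, 4.1), a distance of √(0.7² + 2.2²) ≈ 2.3.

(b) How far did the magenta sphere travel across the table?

2.3

The magenta sphere was near (11.8, 2.0) before and (10.0, 3.4) after, so it travelled √(1.8² + 1.4²) ≈ 2.3 units.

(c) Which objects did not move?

the blue cylinder and the green cone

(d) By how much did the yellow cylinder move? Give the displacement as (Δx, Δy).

(0.2, 2.6)

From the two frames, the yellow cylinder sits at roughly (9.3, 2.5) before and (9.5, 5.1) after.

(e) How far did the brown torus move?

2.5

From (2.4, 4.9) to (4.9, 4.4), the brown torus covered √(2.5² + 0.5²) ≈ 2.5 units.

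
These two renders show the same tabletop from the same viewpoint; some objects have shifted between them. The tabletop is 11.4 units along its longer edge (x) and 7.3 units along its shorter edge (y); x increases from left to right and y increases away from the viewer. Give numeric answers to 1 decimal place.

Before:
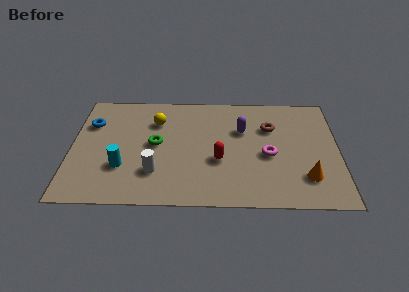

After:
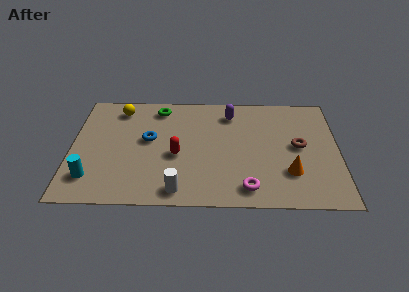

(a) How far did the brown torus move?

1.7

The brown torus was near (8.5, 5.0) before and (9.7, 3.8) after, so it travelled √(1.2² + 1.2²) ≈ 1.7 units.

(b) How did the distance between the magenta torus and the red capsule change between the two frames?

+1.5

The distance was about 2.1 in the first image and 3.6 in the second, so they moved 1.5 units further apart.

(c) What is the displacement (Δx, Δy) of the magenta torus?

(-0.9, -2.1)

The magenta torus was at about (8.4, 3.2) and moved to about (7.5, 1.1).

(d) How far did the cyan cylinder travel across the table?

1.5

The cyan cylinder moved from about (2.2, 2.3) to (0.9, 1.6), a distance of √(1.3² + 0.7²) ≈ 1.5.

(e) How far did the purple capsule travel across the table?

1.2

The purple capsule was near (7.3, 4.8) before and (6.8, 5.9) after, so it travelled √(0.5² + 1.1²) ≈ 1.2 units.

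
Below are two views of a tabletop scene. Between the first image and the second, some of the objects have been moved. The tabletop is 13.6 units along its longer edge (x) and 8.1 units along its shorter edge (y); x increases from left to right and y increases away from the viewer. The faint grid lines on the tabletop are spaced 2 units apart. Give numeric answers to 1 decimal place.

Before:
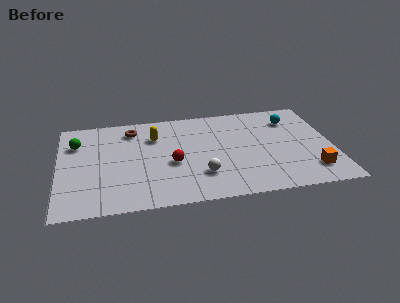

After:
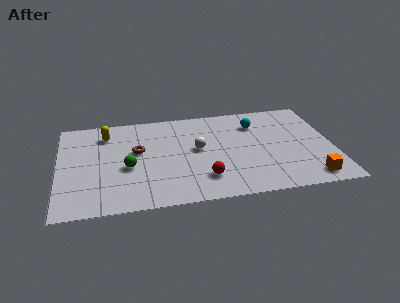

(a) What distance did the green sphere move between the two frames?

3.5

The green sphere was near (0.9, 5.8) before and (3.4, 3.4) after, so it travelled √(2.5² + 2.4²) ≈ 3.5 units.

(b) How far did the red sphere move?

2.1

From (5.6, 3.4) to (7.1, 1.9), the red sphere covered √(1.5² + 1.5²) ≈ 2.1 units.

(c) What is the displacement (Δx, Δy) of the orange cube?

(-0.1, -0.6)

The orange cube was at about (12.4, 1.7) and moved to about (12.3, 1.1).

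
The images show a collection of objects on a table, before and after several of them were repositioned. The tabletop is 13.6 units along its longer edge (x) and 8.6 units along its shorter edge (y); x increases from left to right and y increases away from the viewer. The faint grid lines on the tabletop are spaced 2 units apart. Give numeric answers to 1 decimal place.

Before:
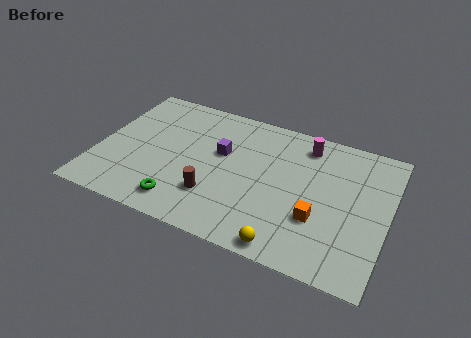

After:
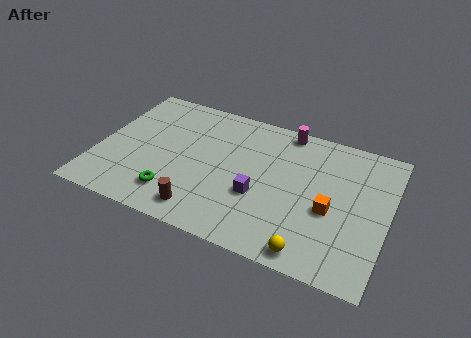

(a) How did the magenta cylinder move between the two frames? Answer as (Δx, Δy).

(-1.0, 0.6)

From the two frames, the magenta cylinder sits at roughly (9.5, 7.2) before and (8.5, 7.8) after.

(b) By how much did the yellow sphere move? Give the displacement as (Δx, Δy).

(1.1, 0.1)

The yellow sphere was at about (9.3, 0.8) and moved to about (10.4, 0.9).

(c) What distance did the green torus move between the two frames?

0.6

The green torus moved from about (4.3, 1.4) to (3.9, 1.8), a distance of √(0.4² + 0.4²) ≈ 0.6.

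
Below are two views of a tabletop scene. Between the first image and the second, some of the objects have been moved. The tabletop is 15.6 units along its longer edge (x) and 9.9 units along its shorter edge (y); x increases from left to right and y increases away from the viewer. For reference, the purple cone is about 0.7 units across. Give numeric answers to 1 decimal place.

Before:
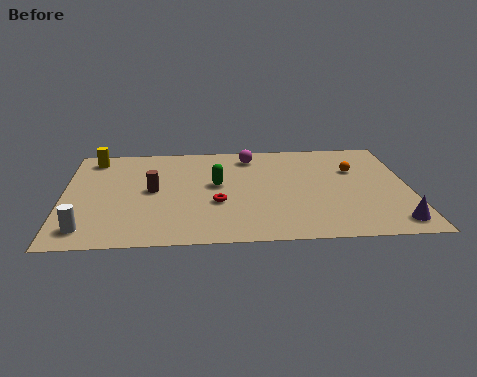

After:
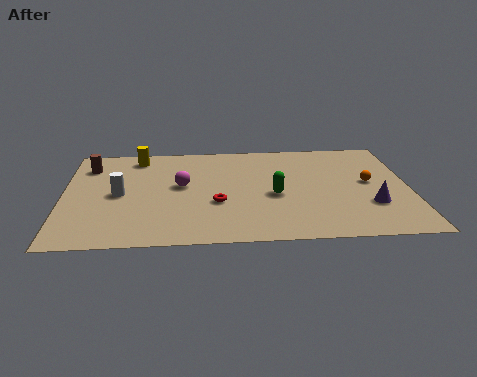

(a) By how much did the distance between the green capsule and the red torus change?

+0.9

They were about 1.8 units apart before and 2.7 after — 0.9 units further apart.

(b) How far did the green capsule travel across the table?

2.9

The green capsule moved from about (6.9, 5.5) to (9.5, 4.3), a distance of √(2.6² + 1.2²) ≈ 2.9.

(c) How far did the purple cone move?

1.9

The purple cone was near (14.7, 1.4) before and (13.8, 3.1) after, so it travelled √(0.9² + 1.7²) ≈ 1.9 units.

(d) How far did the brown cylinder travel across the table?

3.9

The brown cylinder moved from about (4.0, 5.1) to (1.1, 7.7), a distance of √(2.9² + 2.6²) ≈ 3.9.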